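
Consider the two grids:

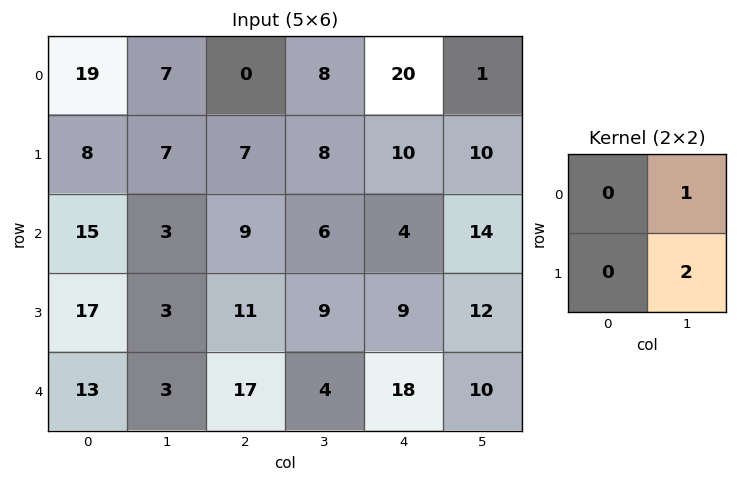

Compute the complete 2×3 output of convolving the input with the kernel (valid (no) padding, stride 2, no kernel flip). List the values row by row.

21 24 21
9 24 38

Output[0,0]: The receptive field on the input at this output position is [19 7 / 8 7]. Elementwise product with the kernel and sum: 7·1 + 7·2.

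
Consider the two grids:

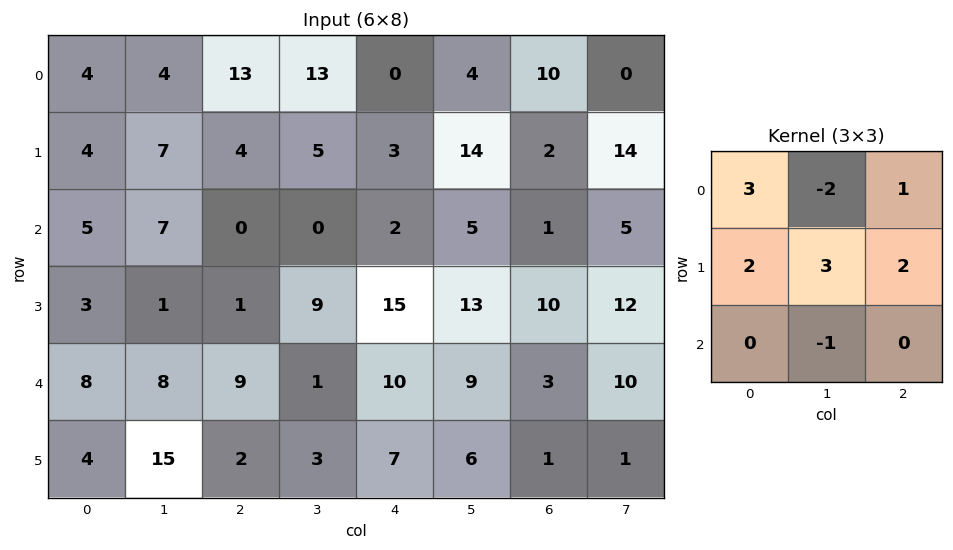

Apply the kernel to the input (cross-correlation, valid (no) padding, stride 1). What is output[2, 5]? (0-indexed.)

The receptive field on the input at this output position is [5 1 5 / 13 10 12 / 9 3 10]. Elementwise product with the kernel and sum: 5·3 + 1·-2 + 5·1 + 13·2 + 10·3 + 12·2 + 3·-1.

95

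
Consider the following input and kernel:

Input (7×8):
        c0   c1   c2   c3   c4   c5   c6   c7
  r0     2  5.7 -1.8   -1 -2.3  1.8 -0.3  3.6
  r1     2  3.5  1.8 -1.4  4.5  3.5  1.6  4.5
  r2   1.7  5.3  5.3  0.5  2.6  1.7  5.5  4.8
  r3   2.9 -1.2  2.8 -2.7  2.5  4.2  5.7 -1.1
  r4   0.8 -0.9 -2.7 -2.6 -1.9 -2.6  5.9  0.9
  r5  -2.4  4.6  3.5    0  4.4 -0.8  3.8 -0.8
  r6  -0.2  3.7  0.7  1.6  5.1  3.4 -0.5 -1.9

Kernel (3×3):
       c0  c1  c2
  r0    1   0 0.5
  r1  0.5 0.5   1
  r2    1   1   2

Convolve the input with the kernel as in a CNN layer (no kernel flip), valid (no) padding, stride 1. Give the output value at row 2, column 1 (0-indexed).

The receptive field on the input at this output position is [5.3 5.3 0.5 / -1.2 2.8 -2.7 / -0.9 -2.7 -2.6]. Elementwise product with the kernel and sum: 5.3·1 + 0.5·0.5 + -1.2·0.5 + 2.8·0.5 + -2.7·1 + -0.9·1 + -2.7·1 + -2.6·2.

-5.15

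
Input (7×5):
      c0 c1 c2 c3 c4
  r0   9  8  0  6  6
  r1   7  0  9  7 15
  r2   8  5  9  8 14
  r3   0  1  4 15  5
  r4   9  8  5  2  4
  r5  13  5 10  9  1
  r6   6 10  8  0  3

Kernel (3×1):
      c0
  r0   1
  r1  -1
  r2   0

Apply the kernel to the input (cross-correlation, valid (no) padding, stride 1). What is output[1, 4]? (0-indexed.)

The receptive field on the input at this output position is [15 / 14 / 5]. Elementwise product with the kernel and sum: 15·1 + 14·-1.

1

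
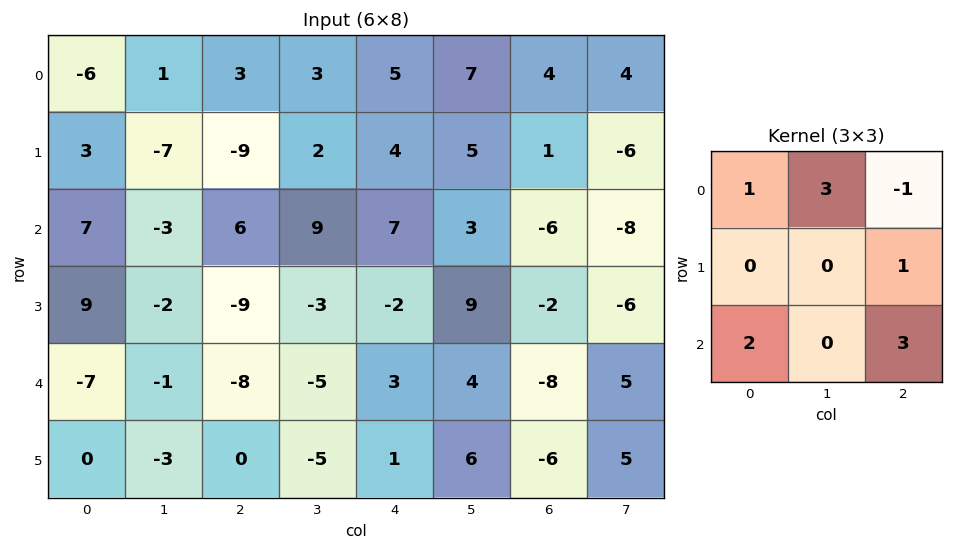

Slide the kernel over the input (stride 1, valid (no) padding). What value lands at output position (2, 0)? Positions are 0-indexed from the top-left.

-55

The receptive field on the input at this output position is [7 -3 6 / 9 -2 -9 / -7 -1 -8]. Elementwise product with the kernel and sum: 7·1 + -3·3 + 6·-1 + -9·1 + -7·2 + -8·3.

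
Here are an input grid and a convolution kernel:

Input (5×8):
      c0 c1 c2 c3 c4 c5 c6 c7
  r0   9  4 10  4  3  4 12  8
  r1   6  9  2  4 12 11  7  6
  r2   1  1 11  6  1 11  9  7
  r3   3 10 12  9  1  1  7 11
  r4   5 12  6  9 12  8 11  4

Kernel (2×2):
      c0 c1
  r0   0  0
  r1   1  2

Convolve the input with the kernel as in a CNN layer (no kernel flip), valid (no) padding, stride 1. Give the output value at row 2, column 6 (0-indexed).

29

The receptive field on the input at this output position is [9 7 / 7 11]. Elementwise product with the kernel and sum: 7·1 + 11·2.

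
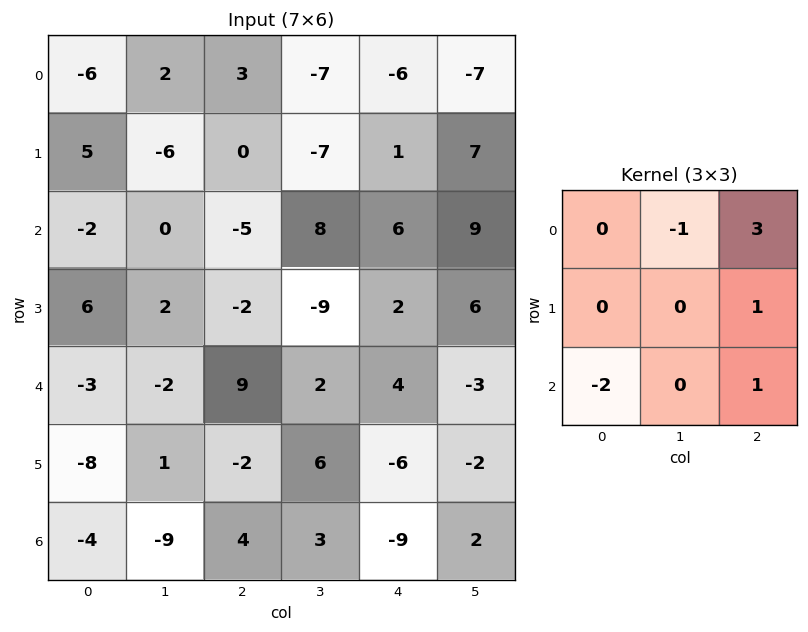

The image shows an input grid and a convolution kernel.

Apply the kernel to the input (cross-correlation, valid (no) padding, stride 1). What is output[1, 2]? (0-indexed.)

The receptive field on the input at this output position is [0 -7 1 / -5 8 6 / -2 -9 2]. Elementwise product with the kernel and sum: -7·-1 + 1·3 + 6·1 + -2·-2 + 2·1.

22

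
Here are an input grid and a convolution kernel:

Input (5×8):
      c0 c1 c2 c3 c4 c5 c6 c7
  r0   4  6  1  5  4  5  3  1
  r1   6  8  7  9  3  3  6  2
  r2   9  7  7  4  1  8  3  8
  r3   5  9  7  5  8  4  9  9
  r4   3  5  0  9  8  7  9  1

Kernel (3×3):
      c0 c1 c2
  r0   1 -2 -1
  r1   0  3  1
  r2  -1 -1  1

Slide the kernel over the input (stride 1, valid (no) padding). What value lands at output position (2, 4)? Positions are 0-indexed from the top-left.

The receptive field on the input at this output position is [1 8 3 / 8 4 9 / 8 7 9]. Elementwise product with the kernel and sum: 1·1 + 8·-2 + 3·-1 + 4·3 + 9·1 + 8·-1 + 7·-1 + 9·1.

-3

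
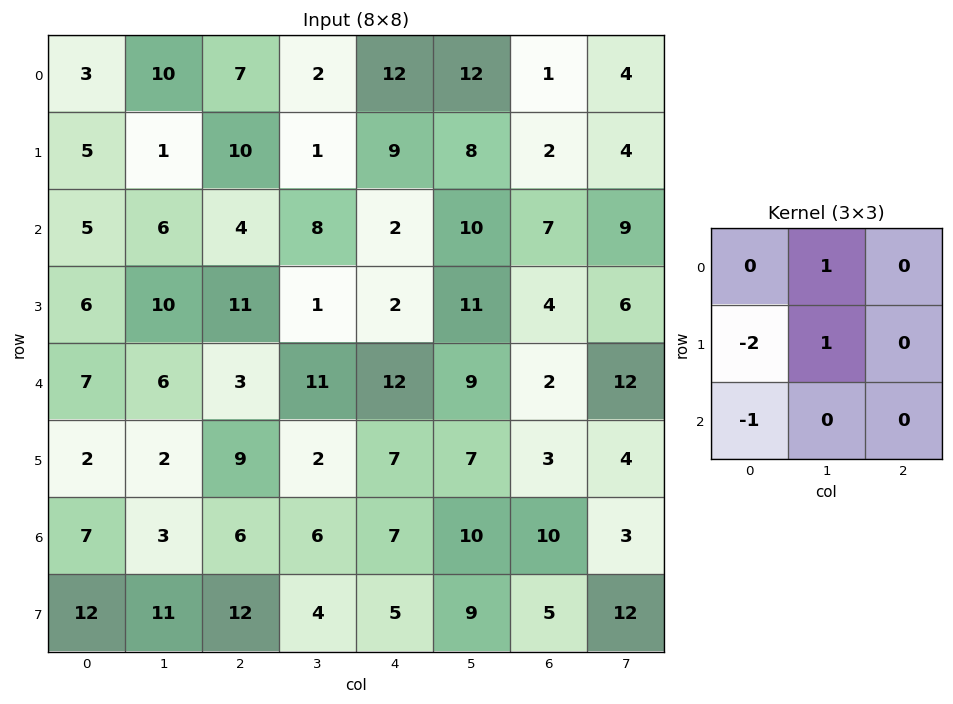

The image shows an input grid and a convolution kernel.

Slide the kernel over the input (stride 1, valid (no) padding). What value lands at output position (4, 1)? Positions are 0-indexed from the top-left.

The receptive field on the input at this output position is [6 3 11 / 2 9 2 / 3 6 6]. Elementwise product with the kernel and sum: 3·1 + 2·-2 + 9·1 + 3·-1.

5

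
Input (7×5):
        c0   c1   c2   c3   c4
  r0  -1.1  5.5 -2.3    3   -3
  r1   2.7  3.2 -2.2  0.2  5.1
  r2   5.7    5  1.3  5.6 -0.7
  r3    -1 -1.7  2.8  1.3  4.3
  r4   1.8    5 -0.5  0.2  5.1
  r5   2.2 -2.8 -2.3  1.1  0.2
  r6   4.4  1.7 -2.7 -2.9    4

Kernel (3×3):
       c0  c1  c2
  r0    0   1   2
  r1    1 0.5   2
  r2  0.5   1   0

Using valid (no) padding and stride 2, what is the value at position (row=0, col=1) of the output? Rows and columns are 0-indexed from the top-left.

11.35

The receptive field on the input at this output position is [-2.3 3 -3 / -2.2 0.2 5.1 / 1.3 5.6 -0.7]. Elementwise product with the kernel and sum: 3·1 + -3·2 + -2.2·1 + 0.2·0.5 + 5.1·2 + 1.3·0.5 + 5.6·1.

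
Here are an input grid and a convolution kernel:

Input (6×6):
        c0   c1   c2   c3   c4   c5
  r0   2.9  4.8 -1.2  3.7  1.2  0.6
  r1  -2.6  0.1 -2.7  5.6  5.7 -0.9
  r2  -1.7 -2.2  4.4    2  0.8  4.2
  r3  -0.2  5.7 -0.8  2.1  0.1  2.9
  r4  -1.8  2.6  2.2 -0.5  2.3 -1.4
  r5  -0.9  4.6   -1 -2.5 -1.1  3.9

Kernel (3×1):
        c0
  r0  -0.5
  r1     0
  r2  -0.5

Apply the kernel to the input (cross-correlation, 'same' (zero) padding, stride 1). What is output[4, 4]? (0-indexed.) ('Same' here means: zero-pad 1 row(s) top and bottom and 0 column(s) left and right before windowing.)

0.5

The receptive field on the zero-padded input at this output position is [0.1 / 2.3 / -1.1]. Elementwise product with the kernel and sum: 0.1·-0.5 + -1.1·-0.5.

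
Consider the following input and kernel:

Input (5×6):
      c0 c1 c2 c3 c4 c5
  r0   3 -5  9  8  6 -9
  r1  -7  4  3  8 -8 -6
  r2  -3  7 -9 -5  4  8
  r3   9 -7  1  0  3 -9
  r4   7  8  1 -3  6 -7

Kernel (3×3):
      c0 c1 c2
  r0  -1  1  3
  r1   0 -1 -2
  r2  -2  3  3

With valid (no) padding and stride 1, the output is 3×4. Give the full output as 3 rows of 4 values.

9 -37 40 37
-5 59 -15 -72
1 -54 17 51

Output[0,0]: The receptive field on the input at this output position is [3 -5 9 / -7 4 3 / -3 7 -9]. Elementwise product with the kernel and sum: 3·-1 + -5·1 + 9·3 + 4·-1 + 3·-2 + -3·-2 + 7·3 + -9·3.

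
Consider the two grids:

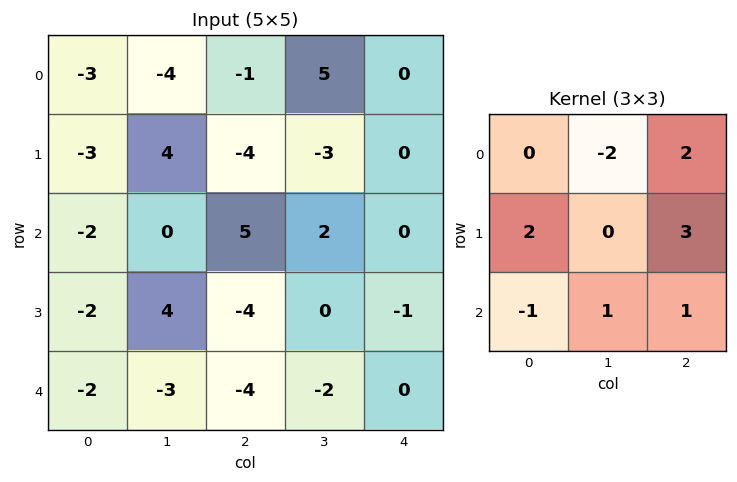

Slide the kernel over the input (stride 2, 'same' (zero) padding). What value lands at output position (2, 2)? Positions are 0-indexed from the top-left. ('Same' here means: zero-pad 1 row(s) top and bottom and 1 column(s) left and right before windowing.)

-2

The receptive field on the zero-padded input at this output position is [0 -1 0 / -2 0 0 / 0 0 0]. Elementwise product with the kernel and sum: -1·-2 + 0·2 + -2·2 + 0·3 + 0·-1 + 0·1 + 0·1.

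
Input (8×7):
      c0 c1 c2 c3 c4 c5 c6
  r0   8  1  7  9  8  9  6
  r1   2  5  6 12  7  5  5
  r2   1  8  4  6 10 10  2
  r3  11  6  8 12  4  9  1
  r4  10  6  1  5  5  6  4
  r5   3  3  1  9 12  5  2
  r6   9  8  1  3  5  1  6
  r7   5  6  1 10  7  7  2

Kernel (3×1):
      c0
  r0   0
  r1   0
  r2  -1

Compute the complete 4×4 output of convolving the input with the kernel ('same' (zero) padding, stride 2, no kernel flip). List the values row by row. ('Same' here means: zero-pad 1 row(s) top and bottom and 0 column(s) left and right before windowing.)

-2 -6 -7 -5
-11 -8 -4 -1
-3 -1 -12 -2
-5 -1 -7 -2

Output[0,0]: The receptive field on the zero-padded input at this output position is [0 / 8 / 2]. Elementwise product with the kernel and sum: 2·-1.
Output[0,1]: The receptive field on the zero-padded input at this output position is [0 / 7 / 6]. Elementwise product with the kernel and sum: 6·-1.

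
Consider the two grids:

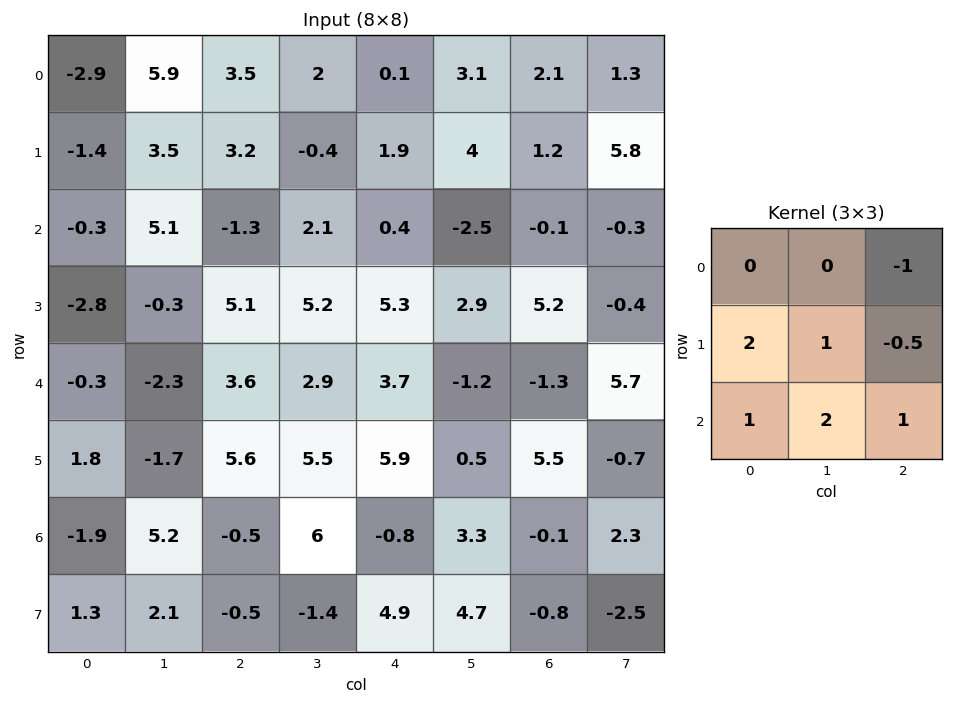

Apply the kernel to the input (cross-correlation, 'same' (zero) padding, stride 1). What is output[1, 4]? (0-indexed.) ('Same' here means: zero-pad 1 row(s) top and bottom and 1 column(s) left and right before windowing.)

-3.6

The receptive field on the zero-padded input at this output position is [2 0.1 3.1 / -0.4 1.9 4 / 2.1 0.4 -2.5]. Elementwise product with the kernel and sum: 3.1·-1 + -0.4·2 + 1.9·1 + 4·-0.5 + 2.1·1 + 0.4·2 + -2.5·1.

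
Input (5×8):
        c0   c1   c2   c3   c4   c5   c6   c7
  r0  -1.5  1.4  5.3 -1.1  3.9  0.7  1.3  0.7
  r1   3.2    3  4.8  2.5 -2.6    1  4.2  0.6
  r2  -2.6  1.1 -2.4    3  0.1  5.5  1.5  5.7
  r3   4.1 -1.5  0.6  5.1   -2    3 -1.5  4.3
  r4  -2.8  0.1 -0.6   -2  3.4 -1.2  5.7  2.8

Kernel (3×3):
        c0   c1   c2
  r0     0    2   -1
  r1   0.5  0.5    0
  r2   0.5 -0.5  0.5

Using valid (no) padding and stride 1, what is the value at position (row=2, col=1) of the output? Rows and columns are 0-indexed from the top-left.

-8.9

The receptive field on the input at this output position is [1.1 -2.4 3 / -1.5 0.6 5.1 / 0.1 -0.6 -2]. Elementwise product with the kernel and sum: -2.4·2 + 3·-1 + -1.5·0.5 + 0.6·0.5 + 0.1·0.5 + -0.6·-0.5 + -2·0.5.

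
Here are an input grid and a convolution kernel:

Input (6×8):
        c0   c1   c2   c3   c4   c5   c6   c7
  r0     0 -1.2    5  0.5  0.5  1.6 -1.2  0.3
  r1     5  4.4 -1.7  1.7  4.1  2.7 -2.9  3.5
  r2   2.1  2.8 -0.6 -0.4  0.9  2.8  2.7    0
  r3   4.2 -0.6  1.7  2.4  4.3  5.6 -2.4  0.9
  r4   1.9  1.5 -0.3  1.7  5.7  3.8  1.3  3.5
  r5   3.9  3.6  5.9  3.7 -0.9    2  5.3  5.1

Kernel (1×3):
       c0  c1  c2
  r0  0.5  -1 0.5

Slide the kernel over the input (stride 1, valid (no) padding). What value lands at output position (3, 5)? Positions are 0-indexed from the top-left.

The receptive field on the input at this output position is [5.6 -2.4 0.9]. Elementwise product with the kernel and sum: 5.6·0.5 + -2.4·-1 + 0.9·0.5.

5.65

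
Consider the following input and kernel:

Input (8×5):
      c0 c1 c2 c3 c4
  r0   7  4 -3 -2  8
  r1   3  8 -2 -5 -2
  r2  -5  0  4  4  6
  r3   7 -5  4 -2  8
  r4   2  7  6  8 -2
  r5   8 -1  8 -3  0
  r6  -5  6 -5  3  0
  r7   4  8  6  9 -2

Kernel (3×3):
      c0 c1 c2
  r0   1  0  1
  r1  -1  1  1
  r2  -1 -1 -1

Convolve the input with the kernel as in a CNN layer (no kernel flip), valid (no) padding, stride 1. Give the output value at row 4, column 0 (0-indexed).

11

The receptive field on the input at this output position is [2 7 6 / 8 -1 8 / -5 6 -5]. Elementwise product with the kernel and sum: 2·1 + 6·1 + 8·-1 + -1·1 + 8·1 + -5·-1 + 6·-1 + -5·-1.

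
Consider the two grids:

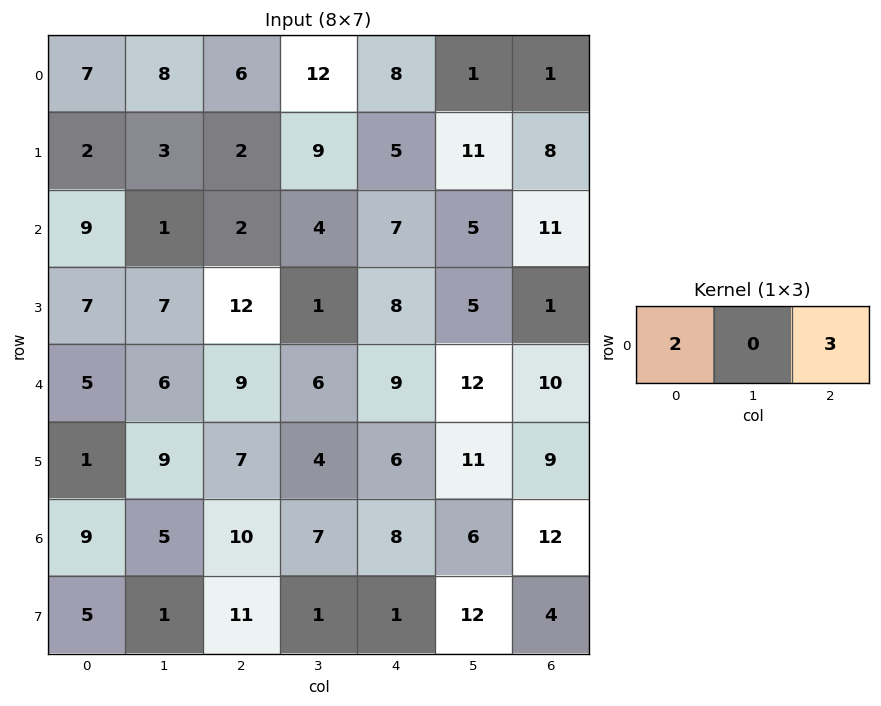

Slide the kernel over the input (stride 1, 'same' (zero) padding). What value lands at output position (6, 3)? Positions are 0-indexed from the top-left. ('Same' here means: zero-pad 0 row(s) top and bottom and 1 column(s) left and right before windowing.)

44

The receptive field on the zero-padded input at this output position is [10 7 8]. Elementwise product with the kernel and sum: 10·2 + 8·3.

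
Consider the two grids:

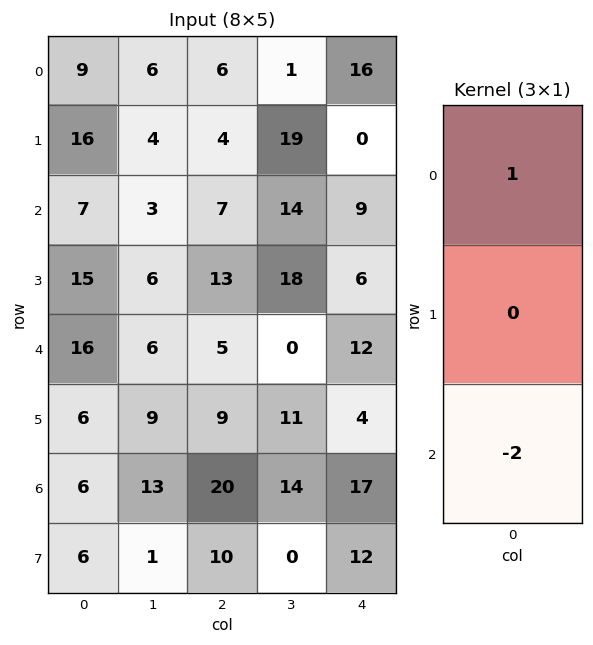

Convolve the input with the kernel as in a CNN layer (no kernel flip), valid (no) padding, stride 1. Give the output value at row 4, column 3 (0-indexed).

The receptive field on the input at this output position is [0 / 11 / 14]. Elementwise product with the kernel and sum: 0·1 + 14·-2.

-28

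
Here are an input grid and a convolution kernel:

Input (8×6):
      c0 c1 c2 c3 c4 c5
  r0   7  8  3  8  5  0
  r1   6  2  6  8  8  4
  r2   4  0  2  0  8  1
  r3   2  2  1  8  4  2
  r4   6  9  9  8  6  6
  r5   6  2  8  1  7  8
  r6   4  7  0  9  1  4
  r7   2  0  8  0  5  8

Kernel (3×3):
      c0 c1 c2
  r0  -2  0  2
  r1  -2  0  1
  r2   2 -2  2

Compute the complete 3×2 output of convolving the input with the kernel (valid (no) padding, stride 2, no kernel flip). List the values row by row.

Output[0,0]: The receptive field on the input at this output position is [7 8 3 / 6 2 6 / 4 0 2]. Elementwise product with the kernel and sum: 7·-2 + 3·2 + 6·-2 + 6·1 + 4·2 + 0·-2 + 2·2.
Output[0,1]: The receptive field on the input at this output position is [3 8 5 / 6 8 8 / 2 0 8]. Elementwise product with the kernel and sum: 3·-2 + 5·2 + 6·-2 + 8·1 + 2·2 + 0·-2 + 8·2.

-2 20
5 28
-4 -31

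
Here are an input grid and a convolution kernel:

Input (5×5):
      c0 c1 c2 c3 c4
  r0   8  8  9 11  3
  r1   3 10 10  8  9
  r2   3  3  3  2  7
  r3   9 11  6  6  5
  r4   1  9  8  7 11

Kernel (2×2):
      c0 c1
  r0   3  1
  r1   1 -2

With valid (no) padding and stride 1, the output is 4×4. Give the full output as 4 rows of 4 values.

Output[0,0]: The receptive field on the input at this output position is [8 8 / 3 10]. Elementwise product with the kernel and sum: 8·3 + 8·1 + 3·1 + 10·-2.
Output[0,1]: The receptive field on the input at this output position is [8 9 / 10 10]. Elementwise product with the kernel and sum: 8·3 + 9·1 + 10·1 + 10·-2.

15 23 32 26
16 37 37 21
-1 11 5 9
21 32 18 8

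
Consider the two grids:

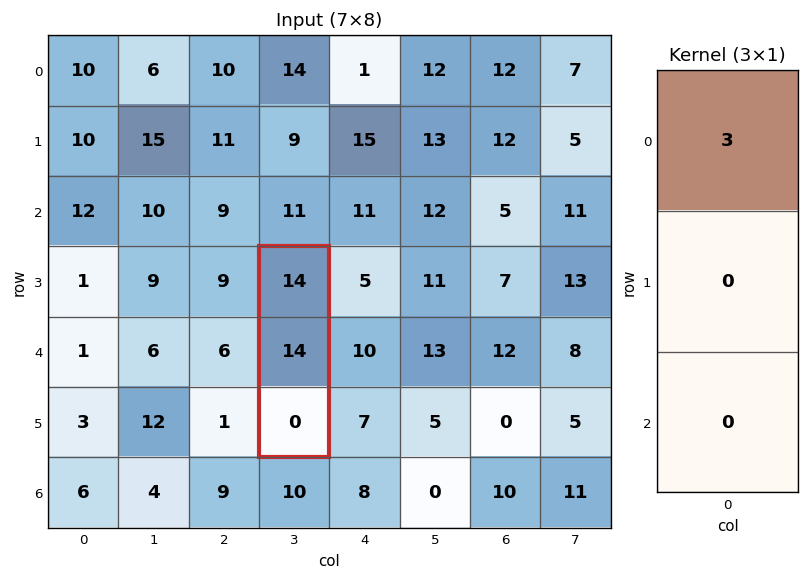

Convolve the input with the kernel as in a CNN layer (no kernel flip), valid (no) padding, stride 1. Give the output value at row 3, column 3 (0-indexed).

The receptive field on the input at this output position is [14 / 14 / 0]. Elementwise product with the kernel and sum: 14·3.

42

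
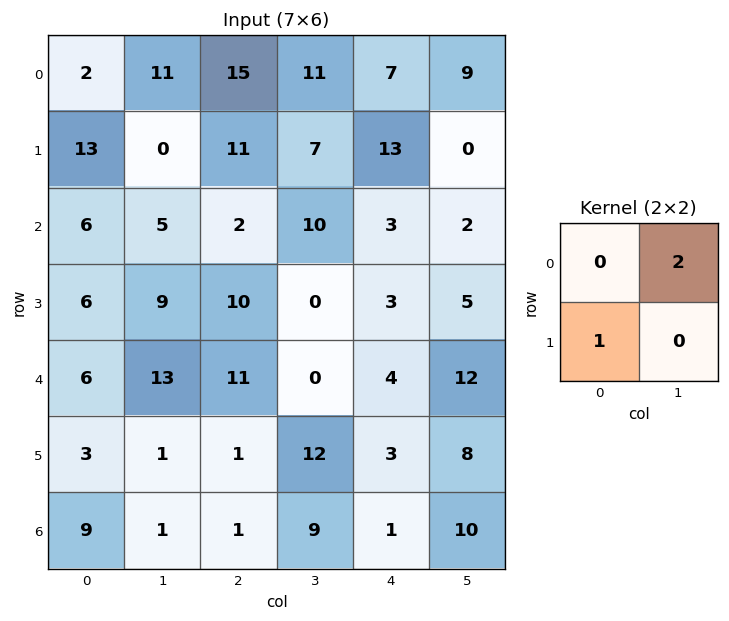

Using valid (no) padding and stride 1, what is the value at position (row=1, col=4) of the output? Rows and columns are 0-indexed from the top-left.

The receptive field on the input at this output position is [13 0 / 3 2]. Elementwise product with the kernel and sum: 0·2 + 3·1.

3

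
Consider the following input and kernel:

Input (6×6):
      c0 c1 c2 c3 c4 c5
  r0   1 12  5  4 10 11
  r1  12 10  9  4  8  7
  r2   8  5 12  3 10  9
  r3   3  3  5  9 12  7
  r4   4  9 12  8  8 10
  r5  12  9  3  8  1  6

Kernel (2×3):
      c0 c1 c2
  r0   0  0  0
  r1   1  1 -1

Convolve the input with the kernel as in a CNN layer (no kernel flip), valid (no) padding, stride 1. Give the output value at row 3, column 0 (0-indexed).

The receptive field on the input at this output position is [3 3 5 / 4 9 12]. Elementwise product with the kernel and sum: 4·1 + 9·1 + 12·-1.

1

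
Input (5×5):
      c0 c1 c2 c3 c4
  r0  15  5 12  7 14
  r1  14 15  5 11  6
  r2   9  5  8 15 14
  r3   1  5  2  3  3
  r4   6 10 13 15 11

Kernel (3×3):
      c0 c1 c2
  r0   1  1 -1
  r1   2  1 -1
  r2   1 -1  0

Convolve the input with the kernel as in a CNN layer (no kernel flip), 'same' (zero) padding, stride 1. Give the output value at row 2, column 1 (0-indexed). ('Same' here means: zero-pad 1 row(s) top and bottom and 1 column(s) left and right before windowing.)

The receptive field on the zero-padded input at this output position is [14 15 5 / 9 5 8 / 1 5 2]. Elementwise product with the kernel and sum: 14·1 + 15·1 + 5·-1 + 9·2 + 5·1 + 8·-1 + 1·1 + 5·-1.

35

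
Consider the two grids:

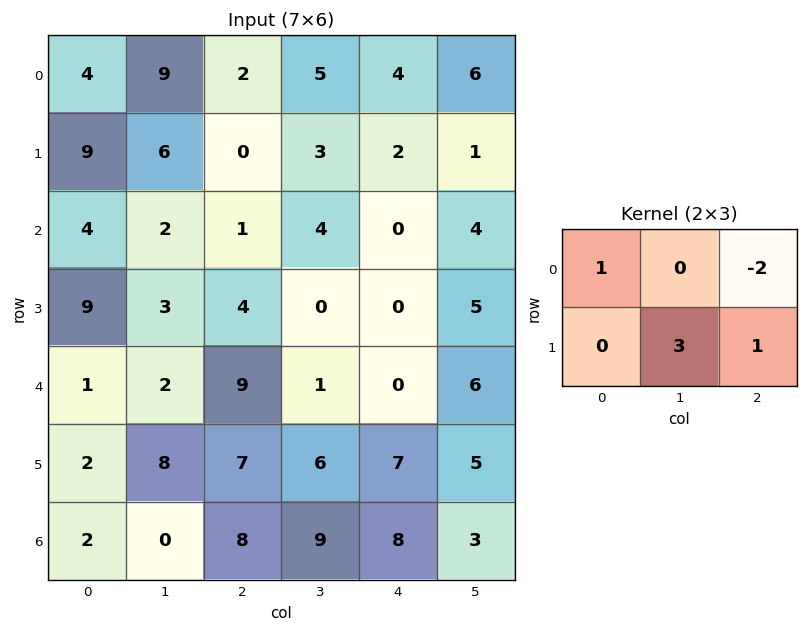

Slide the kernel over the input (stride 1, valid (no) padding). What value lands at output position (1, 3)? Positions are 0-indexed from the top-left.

The receptive field on the input at this output position is [3 2 1 / 4 0 4]. Elementwise product with the kernel and sum: 3·1 + 1·-2 + 0·3 + 4·1.

5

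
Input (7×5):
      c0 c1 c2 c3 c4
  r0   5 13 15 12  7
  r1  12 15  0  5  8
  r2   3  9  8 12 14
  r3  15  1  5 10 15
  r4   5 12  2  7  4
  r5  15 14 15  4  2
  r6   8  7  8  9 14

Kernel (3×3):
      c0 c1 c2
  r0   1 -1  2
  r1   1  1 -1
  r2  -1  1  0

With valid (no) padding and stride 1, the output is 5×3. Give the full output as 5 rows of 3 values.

Output[0,0]: The receptive field on the input at this output position is [5 13 15 / 12 15 0 / 3 9 8]. Elementwise product with the kernel and sum: 5·1 + 13·-1 + 15·2 + 12·1 + 15·1 + 0·-1 + 3·-1 + 9·1.

55 31 18
-13 34 22
28 11 29
38 24 19
10 50 21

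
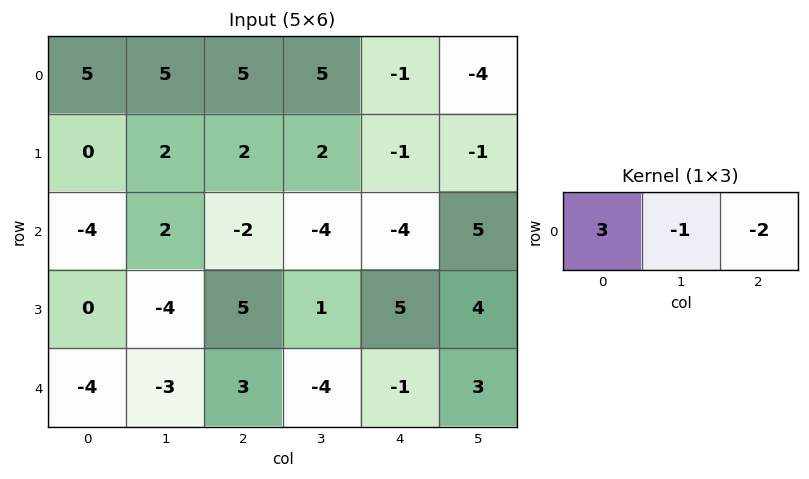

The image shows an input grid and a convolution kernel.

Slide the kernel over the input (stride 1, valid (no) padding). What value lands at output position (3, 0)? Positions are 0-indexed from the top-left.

-6

The receptive field on the input at this output position is [0 -4 5]. Elementwise product with the kernel and sum: 0·3 + -4·-1 + 5·-2.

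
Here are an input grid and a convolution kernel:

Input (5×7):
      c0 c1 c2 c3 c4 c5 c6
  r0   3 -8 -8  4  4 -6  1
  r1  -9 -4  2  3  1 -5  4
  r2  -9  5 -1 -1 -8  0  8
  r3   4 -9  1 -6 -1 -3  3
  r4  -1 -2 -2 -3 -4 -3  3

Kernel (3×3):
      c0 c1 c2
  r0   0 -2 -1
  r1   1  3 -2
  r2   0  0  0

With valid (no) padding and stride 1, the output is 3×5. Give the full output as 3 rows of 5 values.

Output[0,0]: The receptive field on the input at this output position is [3 -8 -8 / -9 -4 2 / -9 5 -1]. Elementwise product with the kernel and sum: -8·-2 + -8·-1 + -9·1 + -4·3 + 2·-2.
Output[0,1]: The receptive field on the input at this output position is [-8 -8 4 / -4 2 3 / 5 -1 -1]. Elementwise product with the kernel and sum: -8·-2 + 4·-1 + -4·1 + 2·3 + 3·-2.

-1 8 -3 14 -11
14 -3 5 -22 -18
-34 9 -5 13 -24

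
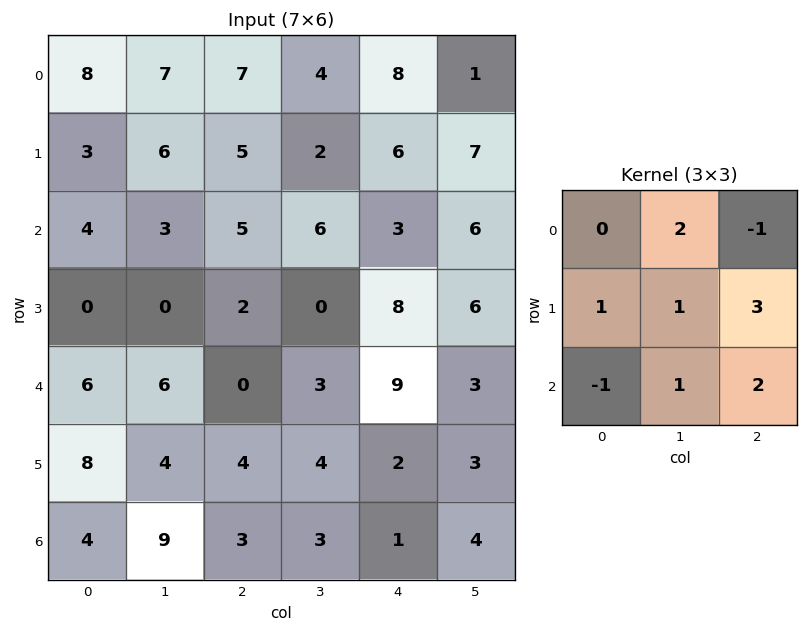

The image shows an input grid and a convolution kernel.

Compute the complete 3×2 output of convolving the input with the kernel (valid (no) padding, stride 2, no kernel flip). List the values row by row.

40 32
7 56
47 13

Output[0,0]: The receptive field on the input at this output position is [8 7 7 / 3 6 5 / 4 3 5]. Elementwise product with the kernel and sum: 7·2 + 7·-1 + 3·1 + 6·1 + 5·3 + 4·-1 + 3·1 + 5·2.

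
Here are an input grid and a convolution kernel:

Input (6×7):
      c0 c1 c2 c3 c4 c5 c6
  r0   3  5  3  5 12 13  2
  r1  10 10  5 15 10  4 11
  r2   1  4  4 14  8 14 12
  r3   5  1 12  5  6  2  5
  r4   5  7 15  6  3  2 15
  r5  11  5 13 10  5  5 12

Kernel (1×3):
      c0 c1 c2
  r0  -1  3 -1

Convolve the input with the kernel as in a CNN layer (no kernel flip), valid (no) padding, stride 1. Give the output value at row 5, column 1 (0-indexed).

24

The receptive field on the input at this output position is [5 13 10]. Elementwise product with the kernel and sum: 5·-1 + 13·3 + 10·-1.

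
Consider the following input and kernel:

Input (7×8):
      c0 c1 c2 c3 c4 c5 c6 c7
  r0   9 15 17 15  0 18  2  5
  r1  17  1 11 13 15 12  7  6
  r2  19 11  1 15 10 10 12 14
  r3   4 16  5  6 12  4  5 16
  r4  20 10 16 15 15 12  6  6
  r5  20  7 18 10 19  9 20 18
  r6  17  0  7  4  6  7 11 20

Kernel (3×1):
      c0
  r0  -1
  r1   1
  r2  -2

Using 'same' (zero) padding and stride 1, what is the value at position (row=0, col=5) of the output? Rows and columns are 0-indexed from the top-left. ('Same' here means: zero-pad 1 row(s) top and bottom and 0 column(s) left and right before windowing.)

The receptive field on the zero-padded input at this output position is [0 / 18 / 12]. Elementwise product with the kernel and sum: 0·-1 + 18·1 + 12·-2.

-6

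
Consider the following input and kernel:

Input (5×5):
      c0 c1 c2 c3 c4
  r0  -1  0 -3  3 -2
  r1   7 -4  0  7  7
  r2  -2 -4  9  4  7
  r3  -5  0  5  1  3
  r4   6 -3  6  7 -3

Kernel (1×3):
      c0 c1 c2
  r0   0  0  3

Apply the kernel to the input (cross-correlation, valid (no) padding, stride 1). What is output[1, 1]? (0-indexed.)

21

The receptive field on the input at this output position is [-4 0 7]. Elementwise product with the kernel and sum: 7·3.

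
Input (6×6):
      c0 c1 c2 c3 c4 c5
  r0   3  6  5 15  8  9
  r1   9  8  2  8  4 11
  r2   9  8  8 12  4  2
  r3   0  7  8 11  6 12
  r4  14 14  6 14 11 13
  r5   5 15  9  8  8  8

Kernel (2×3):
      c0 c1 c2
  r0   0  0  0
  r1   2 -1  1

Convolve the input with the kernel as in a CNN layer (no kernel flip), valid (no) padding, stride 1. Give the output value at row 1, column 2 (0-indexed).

8

The receptive field on the input at this output position is [2 8 4 / 8 12 4]. Elementwise product with the kernel and sum: 8·2 + 12·-1 + 4·1.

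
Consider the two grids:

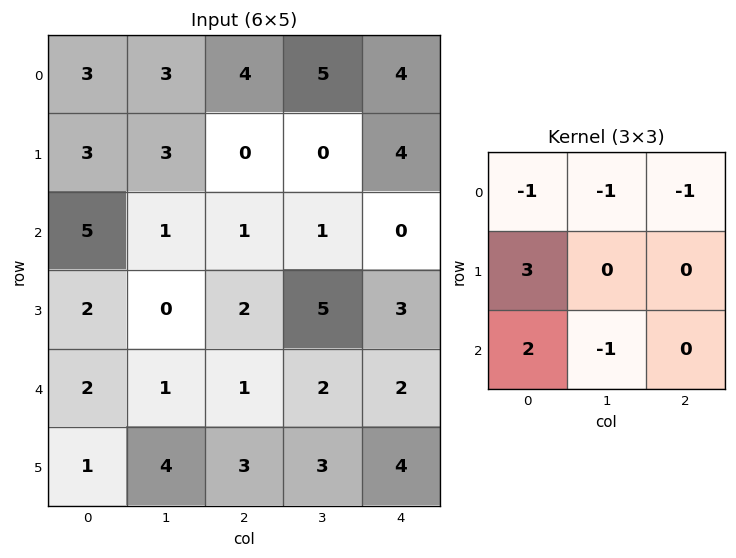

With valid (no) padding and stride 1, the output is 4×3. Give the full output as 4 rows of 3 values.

Output[0,0]: The receptive field on the input at this output position is [3 3 4 / 3 3 0 / 5 1 1]. Elementwise product with the kernel and sum: 3·-1 + 3·-1 + 4·-1 + 3·3 + 5·2 + 1·-1.

8 -2 -12
13 -2 -2
2 -2 4
0 1 -4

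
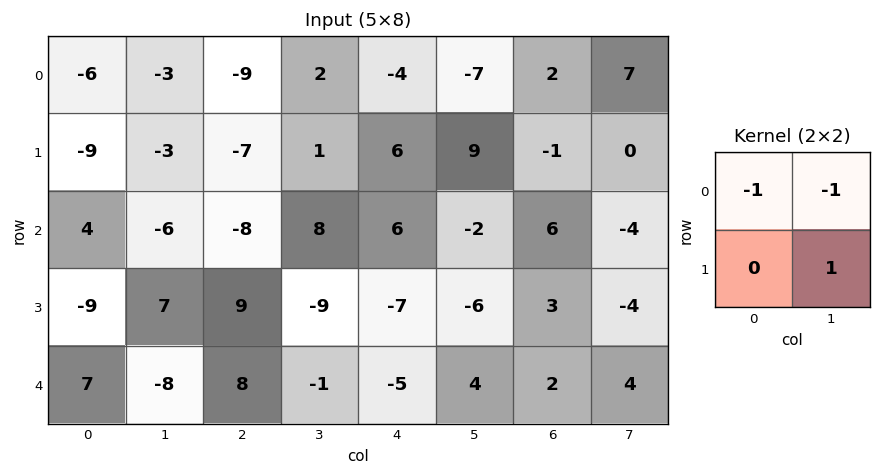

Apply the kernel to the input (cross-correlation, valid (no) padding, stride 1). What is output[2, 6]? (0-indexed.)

The receptive field on the input at this output position is [6 -4 / 3 -4]. Elementwise product with the kernel and sum: 6·-1 + -4·-1 + -4·1.

-6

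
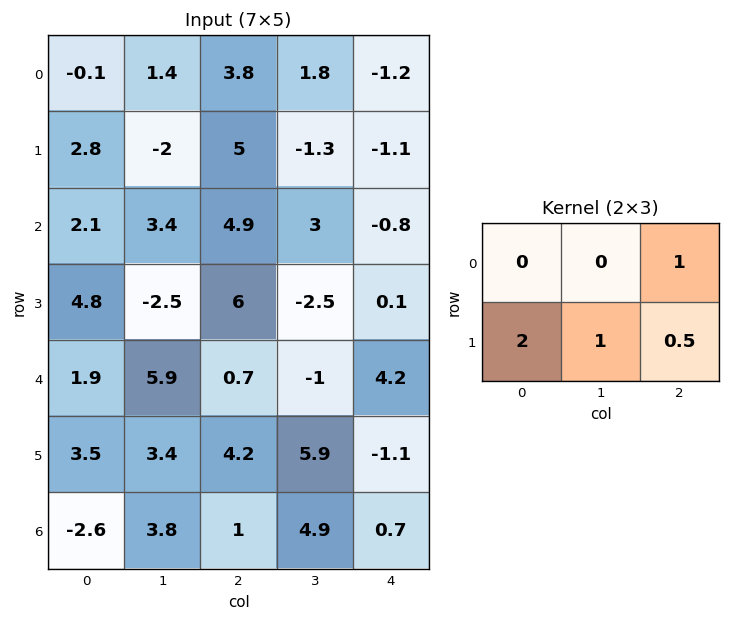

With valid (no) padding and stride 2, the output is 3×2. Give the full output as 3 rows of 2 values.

Output[0,0]: The receptive field on the input at this output position is [-0.1 1.4 3.8 / 2.8 -2 5]. Elementwise product with the kernel and sum: 3.8·1 + 2.8·2 + -2·1 + 5·0.5.
Output[0,1]: The receptive field on the input at this output position is [3.8 1.8 -1.2 / 5 -1.3 -1.1]. Elementwise product with the kernel and sum: -1.2·1 + 5·2 + -1.3·1 + -1.1·0.5.

9.9 6.95
15 8.75
13.2 17.95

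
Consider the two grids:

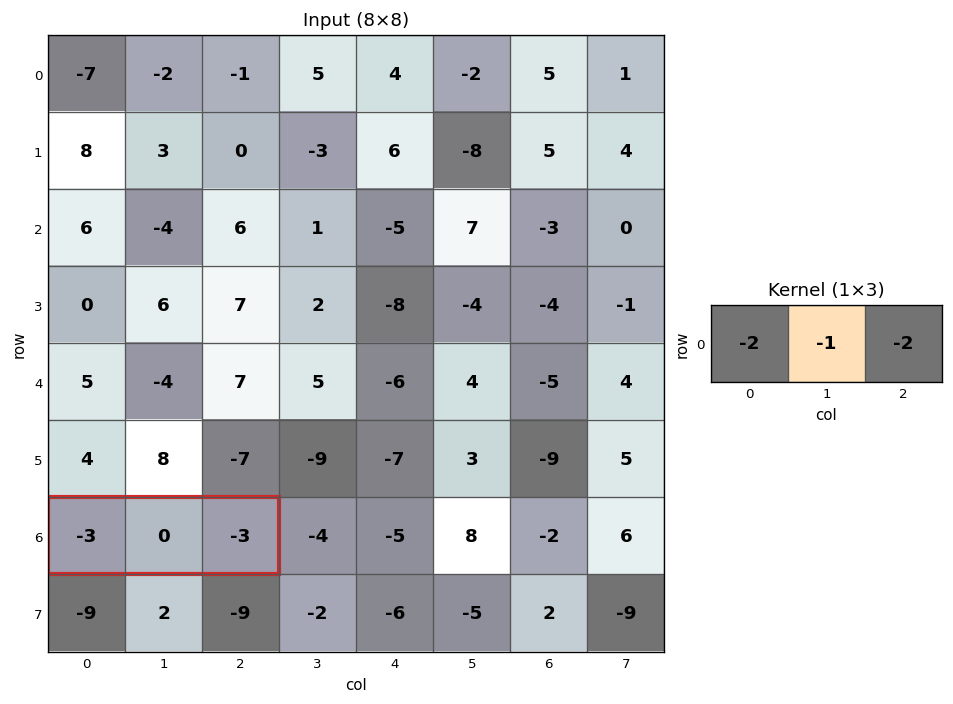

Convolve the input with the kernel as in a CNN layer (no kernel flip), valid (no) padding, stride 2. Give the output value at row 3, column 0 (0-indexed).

12

The receptive field on the input at this output position is [-3 0 -3]. Elementwise product with the kernel and sum: -3·-2 + 0·-1 + -3·-2.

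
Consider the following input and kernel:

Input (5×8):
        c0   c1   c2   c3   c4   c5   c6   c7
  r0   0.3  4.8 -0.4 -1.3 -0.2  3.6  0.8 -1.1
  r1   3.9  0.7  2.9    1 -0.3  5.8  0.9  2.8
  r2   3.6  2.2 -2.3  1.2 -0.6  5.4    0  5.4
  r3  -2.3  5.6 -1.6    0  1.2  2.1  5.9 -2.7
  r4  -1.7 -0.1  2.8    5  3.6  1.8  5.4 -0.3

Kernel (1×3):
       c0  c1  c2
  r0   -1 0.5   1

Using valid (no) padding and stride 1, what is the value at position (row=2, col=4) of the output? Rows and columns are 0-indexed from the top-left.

3.3

The receptive field on the input at this output position is [-0.6 5.4 0]. Elementwise product with the kernel and sum: -0.6·-1 + 5.4·0.5 + 0·1.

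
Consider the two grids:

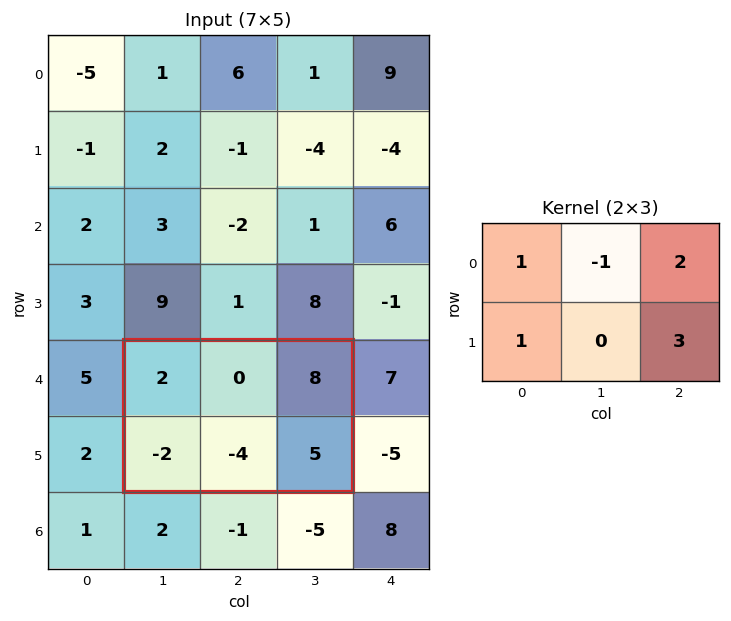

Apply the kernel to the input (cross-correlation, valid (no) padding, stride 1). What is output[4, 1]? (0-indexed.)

31

The receptive field on the input at this output position is [2 0 8 / -2 -4 5]. Elementwise product with the kernel and sum: 2·1 + 0·-1 + 8·2 + -2·1 + 5·3.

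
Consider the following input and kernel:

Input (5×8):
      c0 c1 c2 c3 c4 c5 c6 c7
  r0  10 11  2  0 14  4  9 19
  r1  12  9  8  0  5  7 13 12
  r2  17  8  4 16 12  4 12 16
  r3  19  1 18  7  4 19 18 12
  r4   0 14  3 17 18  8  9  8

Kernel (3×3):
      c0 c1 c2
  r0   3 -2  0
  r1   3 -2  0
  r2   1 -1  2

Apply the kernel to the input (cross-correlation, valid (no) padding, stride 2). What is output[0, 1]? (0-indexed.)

The receptive field on the input at this output position is [2 0 14 / 8 0 5 / 4 16 12]. Elementwise product with the kernel and sum: 2·3 + 0·-2 + 8·3 + 0·-2 + 4·1 + 16·-1 + 12·2.

42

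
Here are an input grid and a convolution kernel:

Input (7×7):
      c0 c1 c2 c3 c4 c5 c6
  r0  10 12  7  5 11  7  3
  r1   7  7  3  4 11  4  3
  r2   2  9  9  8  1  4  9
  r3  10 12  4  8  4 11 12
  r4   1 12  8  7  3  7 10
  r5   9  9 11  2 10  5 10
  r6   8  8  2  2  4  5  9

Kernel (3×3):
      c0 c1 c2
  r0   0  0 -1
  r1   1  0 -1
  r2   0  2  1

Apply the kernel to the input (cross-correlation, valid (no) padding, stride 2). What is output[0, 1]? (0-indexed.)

-2

The receptive field on the input at this output position is [7 5 11 / 3 4 11 / 9 8 1]. Elementwise product with the kernel and sum: 11·-1 + 3·1 + 11·-1 + 8·2 + 1·1.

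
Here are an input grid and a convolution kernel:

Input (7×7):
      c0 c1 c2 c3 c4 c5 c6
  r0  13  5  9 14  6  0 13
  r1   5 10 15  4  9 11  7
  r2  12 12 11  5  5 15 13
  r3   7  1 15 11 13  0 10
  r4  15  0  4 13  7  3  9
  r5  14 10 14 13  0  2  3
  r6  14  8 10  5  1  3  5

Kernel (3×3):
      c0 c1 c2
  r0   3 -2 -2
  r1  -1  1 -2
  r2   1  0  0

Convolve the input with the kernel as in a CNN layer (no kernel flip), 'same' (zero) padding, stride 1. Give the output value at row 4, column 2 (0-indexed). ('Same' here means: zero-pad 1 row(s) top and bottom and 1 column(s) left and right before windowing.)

The receptive field on the zero-padded input at this output position is [1 15 11 / 0 4 13 / 10 14 13]. Elementwise product with the kernel and sum: 1·3 + 15·-2 + 11·-2 + 0·-1 + 4·1 + 13·-2 + 10·1.

-61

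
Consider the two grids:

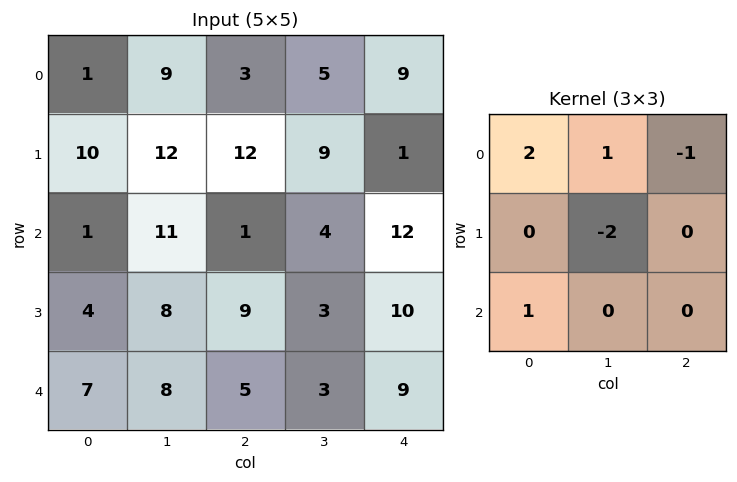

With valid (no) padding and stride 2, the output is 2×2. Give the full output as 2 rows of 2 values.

Output[0,0]: The receptive field on the input at this output position is [1 9 3 / 10 12 12 / 1 11 1]. Elementwise product with the kernel and sum: 1·2 + 9·1 + 3·-1 + 12·-2 + 1·1.
Output[0,1]: The receptive field on the input at this output position is [3 5 9 / 12 9 1 / 1 4 12]. Elementwise product with the kernel and sum: 3·2 + 5·1 + 9·-1 + 9·-2 + 1·1.

-15 -15
3 -7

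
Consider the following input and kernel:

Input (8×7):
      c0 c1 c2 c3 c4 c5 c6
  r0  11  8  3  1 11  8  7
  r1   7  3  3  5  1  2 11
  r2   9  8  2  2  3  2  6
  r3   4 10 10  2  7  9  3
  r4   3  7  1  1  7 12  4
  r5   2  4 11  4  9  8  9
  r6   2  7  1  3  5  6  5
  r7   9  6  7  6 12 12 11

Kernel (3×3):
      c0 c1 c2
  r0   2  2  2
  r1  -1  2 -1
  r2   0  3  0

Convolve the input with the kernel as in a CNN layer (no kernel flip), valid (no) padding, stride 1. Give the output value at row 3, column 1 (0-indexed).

The receptive field on the input at this output position is [10 10 2 / 7 1 1 / 4 11 4]. Elementwise product with the kernel and sum: 10·2 + 10·2 + 2·2 + 7·-1 + 1·2 + 1·-1 + 11·3.

71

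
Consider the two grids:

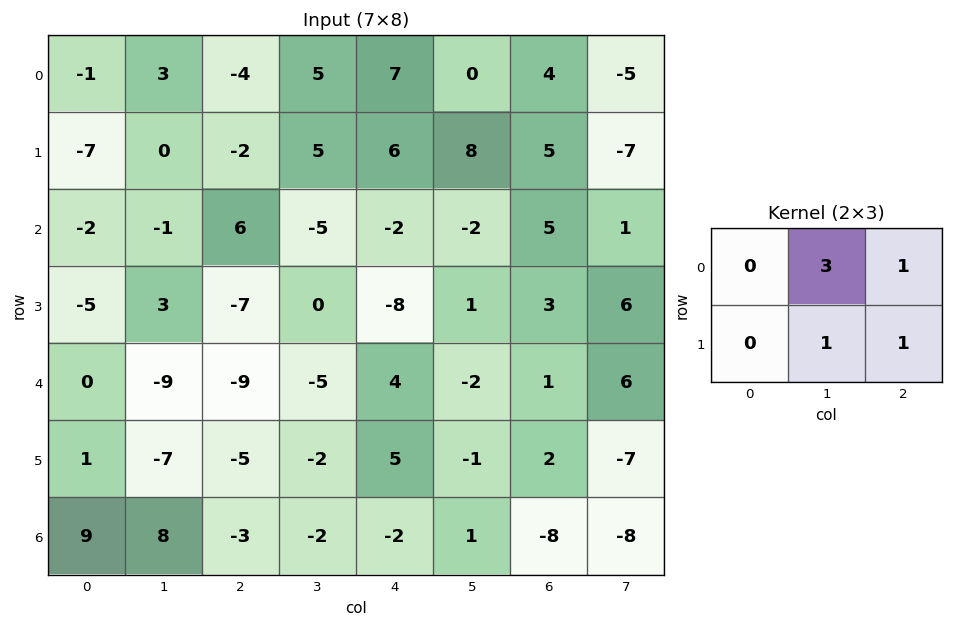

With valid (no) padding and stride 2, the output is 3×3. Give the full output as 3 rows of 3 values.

Output[0,0]: The receptive field on the input at this output position is [-1 3 -4 / -7 0 -2]. Elementwise product with the kernel and sum: 3·3 + -4·1 + 0·1 + -2·1.
Output[0,1]: The receptive field on the input at this output position is [-4 5 7 / -2 5 6]. Elementwise product with the kernel and sum: 5·3 + 7·1 + 5·1 + 6·1.

3 33 17
-1 -25 3
-48 -8 -4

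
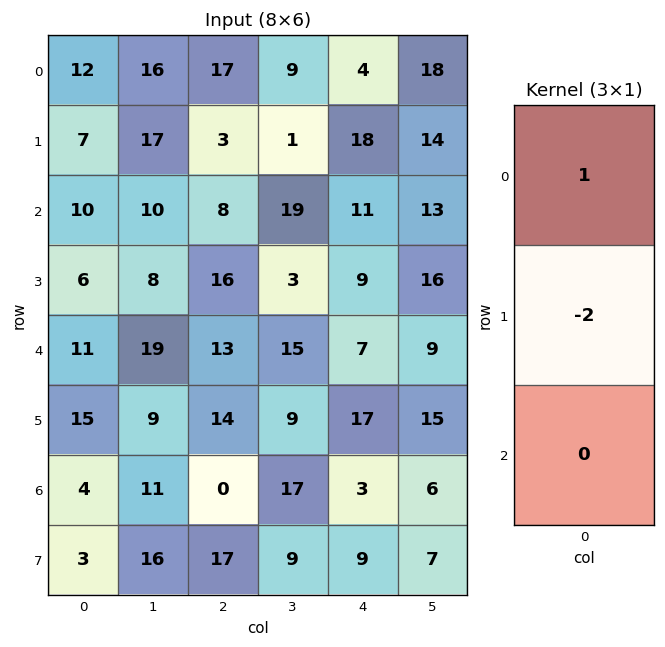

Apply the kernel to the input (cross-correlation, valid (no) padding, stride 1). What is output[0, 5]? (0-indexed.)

The receptive field on the input at this output position is [18 / 14 / 13]. Elementwise product with the kernel and sum: 18·1 + 14·-2.

-10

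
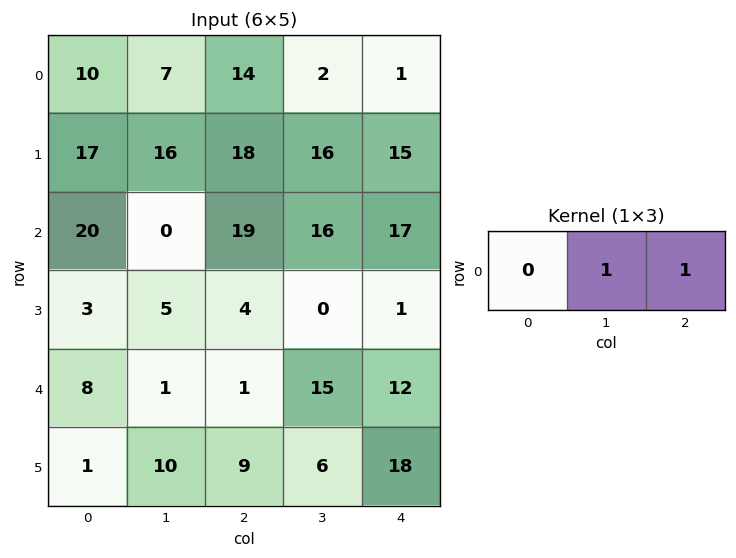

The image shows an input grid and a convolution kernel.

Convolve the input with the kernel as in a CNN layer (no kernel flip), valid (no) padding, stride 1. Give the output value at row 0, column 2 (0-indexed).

The receptive field on the input at this output position is [14 2 1]. Elementwise product with the kernel and sum: 2·1 + 1·1.

3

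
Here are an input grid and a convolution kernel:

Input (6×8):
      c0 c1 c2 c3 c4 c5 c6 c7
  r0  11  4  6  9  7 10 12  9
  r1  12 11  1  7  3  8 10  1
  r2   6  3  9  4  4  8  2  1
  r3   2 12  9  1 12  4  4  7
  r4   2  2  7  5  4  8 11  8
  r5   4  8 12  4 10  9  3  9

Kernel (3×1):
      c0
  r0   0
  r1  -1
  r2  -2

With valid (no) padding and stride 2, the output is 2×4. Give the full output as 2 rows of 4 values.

Output[0,0]: The receptive field on the input at this output position is [11 / 12 / 6]. Elementwise product with the kernel and sum: 12·-1 + 6·-2.
Output[0,1]: The receptive field on the input at this output position is [6 / 1 / 9]. Elementwise product with the kernel and sum: 1·-1 + 9·-2.

-24 -19 -11 -14
-6 -23 -20 -26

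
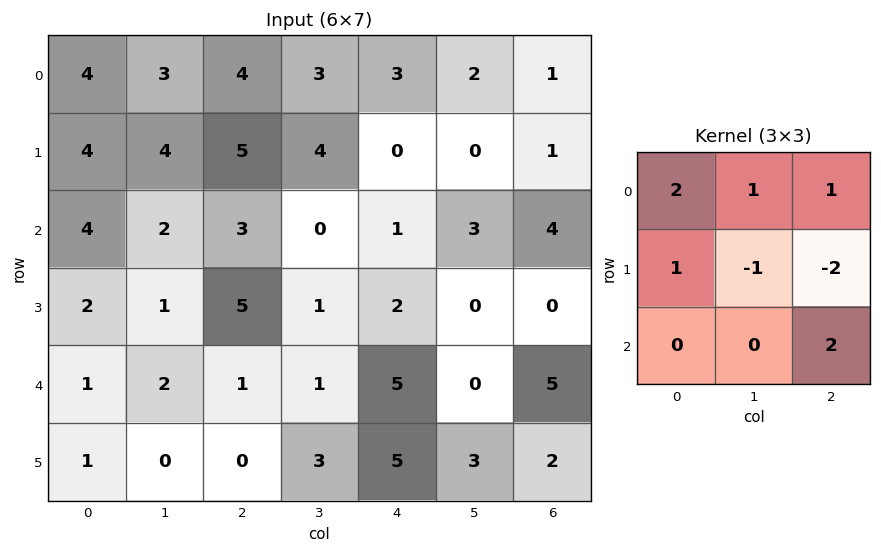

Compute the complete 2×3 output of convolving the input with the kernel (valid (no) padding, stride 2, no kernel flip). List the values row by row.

Output[0,0]: The receptive field on the input at this output position is [4 3 4 / 4 4 5 / 4 2 3]. Elementwise product with the kernel and sum: 4·2 + 3·1 + 4·1 + 4·1 + 4·-1 + 5·-2 + 3·2.

11 17 15
6 17 21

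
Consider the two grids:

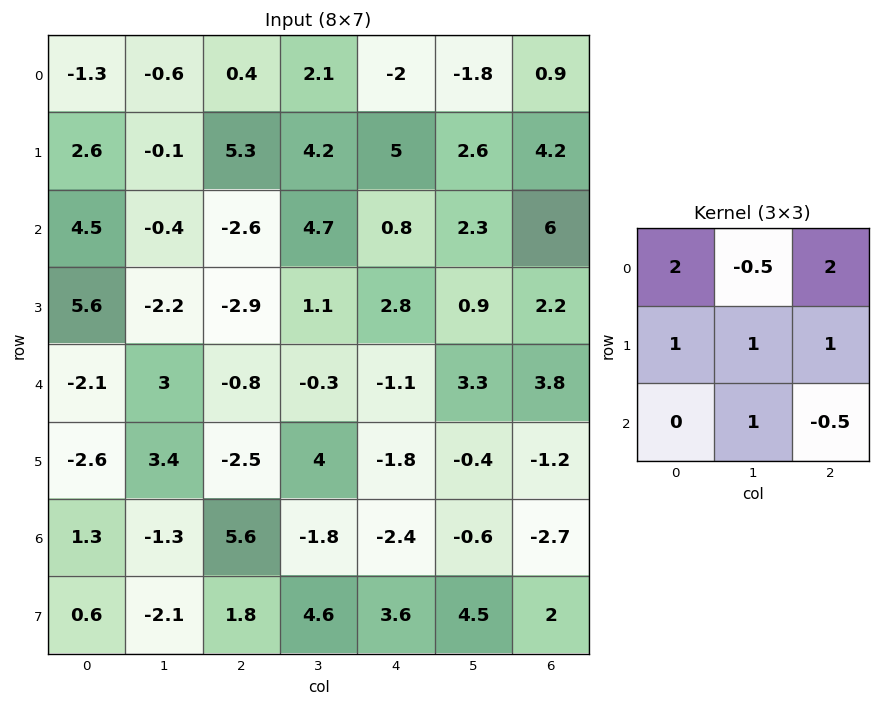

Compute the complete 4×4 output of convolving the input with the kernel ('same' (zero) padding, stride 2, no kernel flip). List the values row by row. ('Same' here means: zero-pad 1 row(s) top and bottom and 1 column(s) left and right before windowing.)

0.75 5.1 2 3.3
9.3 3.8 21.25 13.6
-10.6 -3.35 2.9 6.6
9.75 18.05 4.65 -1.5

Output[0,0]: The receptive field on the zero-padded input at this output position is [0 0 0 / 0 -1.3 -0.6 / 0 2.6 -0.1]. Elementwise product with the kernel and sum: 0·2 + 0·-0.5 + 0·2 + 0·1 + -1.3·1 + -0.6·1 + 2.6·1 + -0.1·-0.5.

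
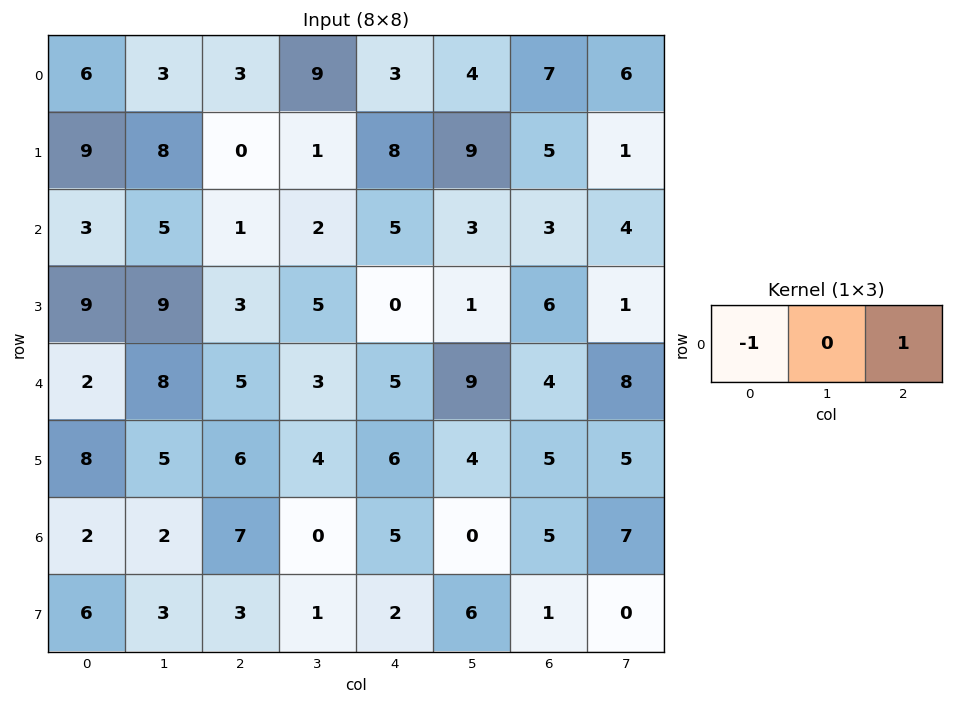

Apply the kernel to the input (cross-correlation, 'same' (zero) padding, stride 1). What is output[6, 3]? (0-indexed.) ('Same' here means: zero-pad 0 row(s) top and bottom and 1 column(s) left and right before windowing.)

-2

The receptive field on the zero-padded input at this output position is [7 0 5]. Elementwise product with the kernel and sum: 7·-1 + 5·1.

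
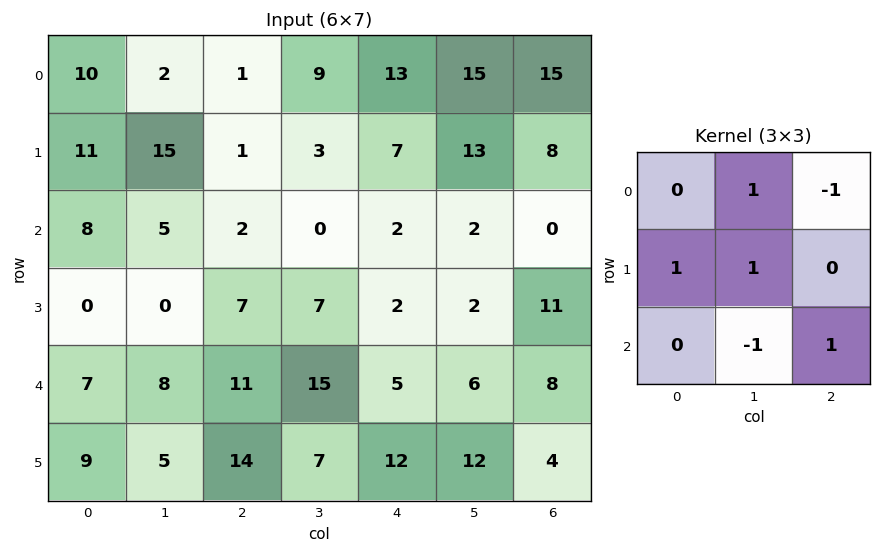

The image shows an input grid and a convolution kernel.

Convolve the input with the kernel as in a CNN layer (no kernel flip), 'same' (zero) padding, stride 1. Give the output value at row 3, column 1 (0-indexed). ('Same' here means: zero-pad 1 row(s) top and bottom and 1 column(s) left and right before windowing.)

6

The receptive field on the zero-padded input at this output position is [8 5 2 / 0 0 7 / 7 8 11]. Elementwise product with the kernel and sum: 5·1 + 2·-1 + 0·1 + 0·1 + 8·-1 + 11·1.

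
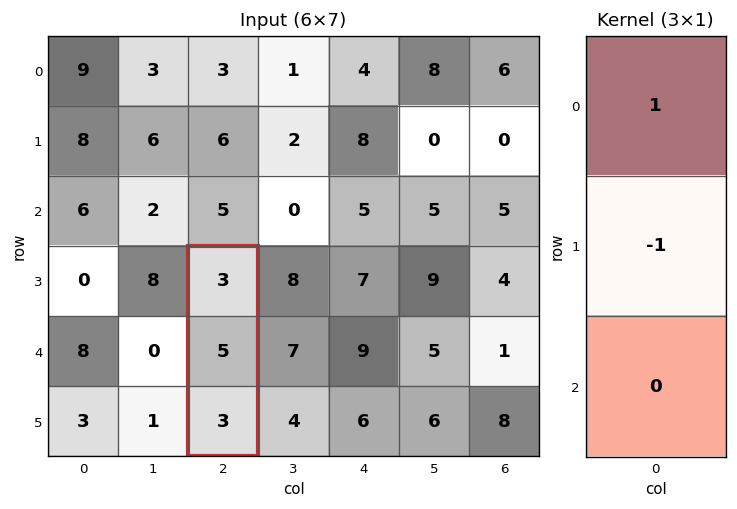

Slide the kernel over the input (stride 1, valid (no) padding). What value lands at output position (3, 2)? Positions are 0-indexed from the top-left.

-2

The receptive field on the input at this output position is [3 / 5 / 3]. Elementwise product with the kernel and sum: 3·1 + 5·-1.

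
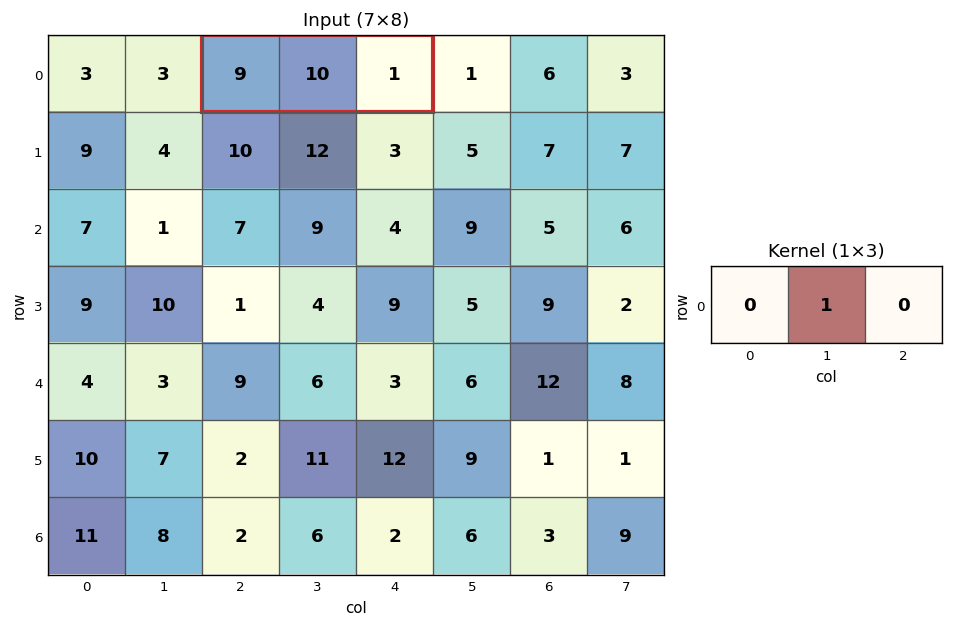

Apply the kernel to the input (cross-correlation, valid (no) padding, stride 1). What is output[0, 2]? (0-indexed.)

10

The receptive field on the input at this output position is [9 10 1]. Elementwise product with the kernel and sum: 10·1.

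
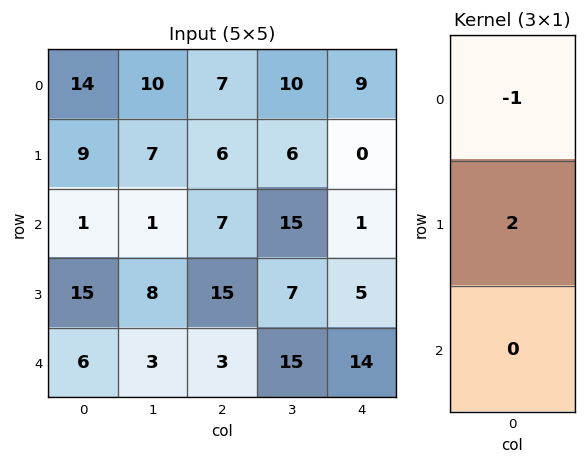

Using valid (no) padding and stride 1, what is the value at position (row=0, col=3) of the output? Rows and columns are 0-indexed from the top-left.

2

The receptive field on the input at this output position is [10 / 6 / 15]. Elementwise product with the kernel and sum: 10·-1 + 6·2.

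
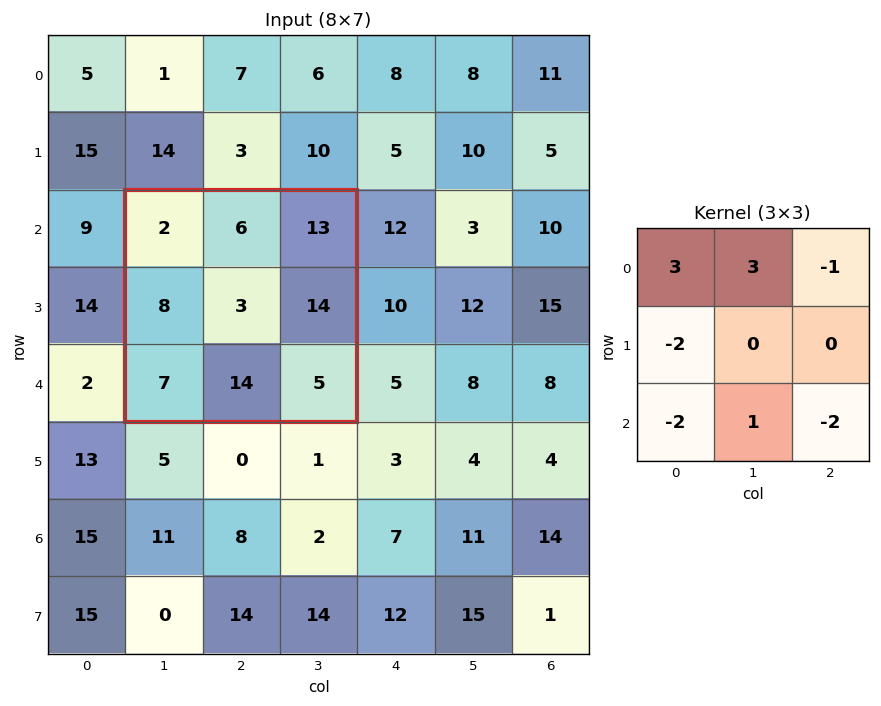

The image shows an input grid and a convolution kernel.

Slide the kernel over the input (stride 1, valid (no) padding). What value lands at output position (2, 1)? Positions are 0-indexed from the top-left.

The receptive field on the input at this output position is [2 6 13 / 8 3 14 / 7 14 5]. Elementwise product with the kernel and sum: 2·3 + 6·3 + 13·-1 + 8·-2 + 7·-2 + 14·1 + 5·-2.

-15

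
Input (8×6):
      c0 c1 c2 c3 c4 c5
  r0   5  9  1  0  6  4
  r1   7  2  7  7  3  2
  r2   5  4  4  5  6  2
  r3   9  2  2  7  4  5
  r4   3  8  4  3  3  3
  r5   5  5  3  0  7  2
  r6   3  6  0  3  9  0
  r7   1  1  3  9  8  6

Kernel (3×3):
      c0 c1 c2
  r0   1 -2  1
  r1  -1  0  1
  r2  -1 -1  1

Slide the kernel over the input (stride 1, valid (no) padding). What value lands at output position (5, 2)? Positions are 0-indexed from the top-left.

The receptive field on the input at this output position is [3 0 7 / 0 3 9 / 3 9 8]. Elementwise product with the kernel and sum: 3·1 + 0·-2 + 7·1 + 0·-1 + 9·1 + 3·-1 + 9·-1 + 8·1.

15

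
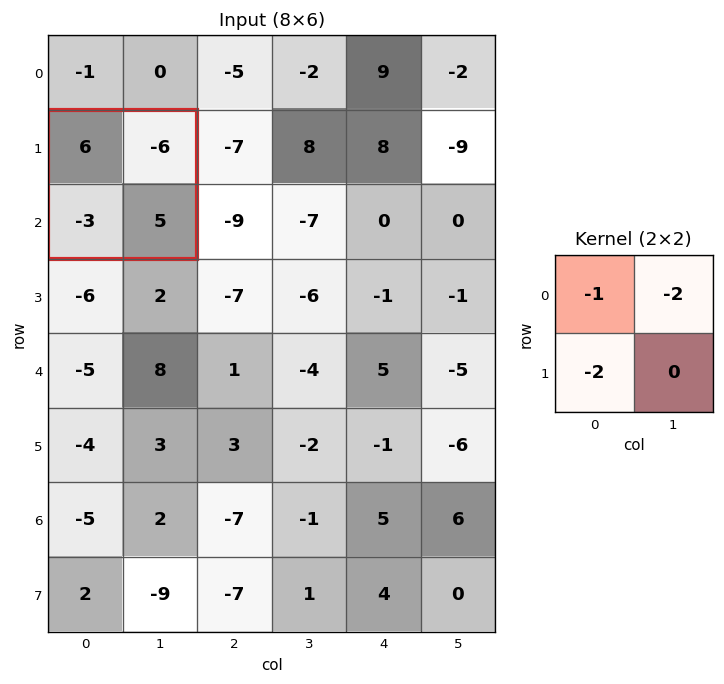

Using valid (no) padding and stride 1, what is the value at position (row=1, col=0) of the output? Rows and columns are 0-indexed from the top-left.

The receptive field on the input at this output position is [6 -6 / -3 5]. Elementwise product with the kernel and sum: 6·-1 + -6·-2 + -3·-2.

12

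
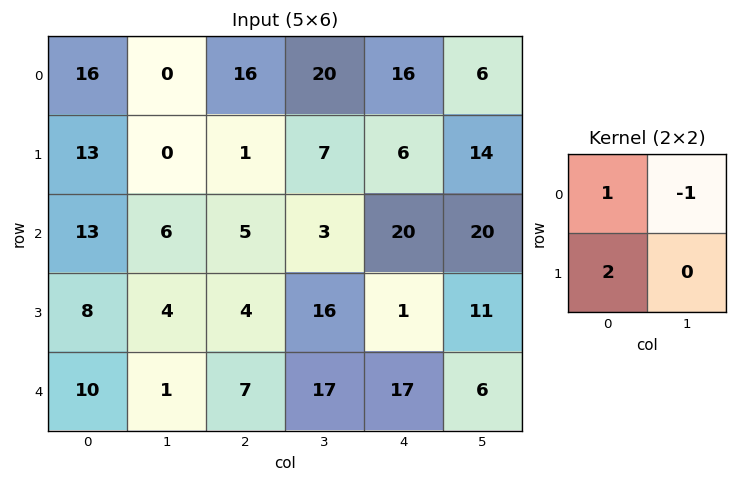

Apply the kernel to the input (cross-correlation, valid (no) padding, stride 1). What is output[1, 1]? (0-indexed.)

11

The receptive field on the input at this output position is [0 1 / 6 5]. Elementwise product with the kernel and sum: 0·1 + 1·-1 + 6·2.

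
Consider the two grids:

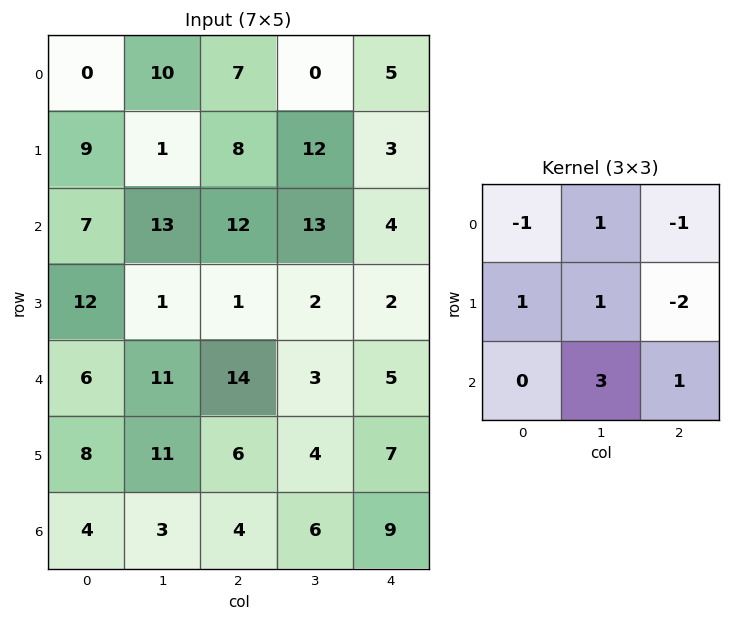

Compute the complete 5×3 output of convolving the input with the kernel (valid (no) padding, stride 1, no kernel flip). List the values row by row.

Output[0,0]: The receptive field on the input at this output position is [0 10 7 / 9 1 8 / 7 13 12]. Elementwise product with the kernel and sum: 0·-1 + 10·1 + 7·-1 + 9·1 + 1·1 + 8·-2 + 13·3 + 12·1.
Output[0,1]: The receptive field on the input at this output position is [10 7 0 / 1 8 12 / 13 12 13]. Elementwise product with the kernel and sum: 10·-1 + 7·1 + 0·-1 + 1·1 + 8·1 + 12·-2 + 12·3 + 13·1.

48 31 45
-16 -1 26
52 29 10
16 39 25
11 27 7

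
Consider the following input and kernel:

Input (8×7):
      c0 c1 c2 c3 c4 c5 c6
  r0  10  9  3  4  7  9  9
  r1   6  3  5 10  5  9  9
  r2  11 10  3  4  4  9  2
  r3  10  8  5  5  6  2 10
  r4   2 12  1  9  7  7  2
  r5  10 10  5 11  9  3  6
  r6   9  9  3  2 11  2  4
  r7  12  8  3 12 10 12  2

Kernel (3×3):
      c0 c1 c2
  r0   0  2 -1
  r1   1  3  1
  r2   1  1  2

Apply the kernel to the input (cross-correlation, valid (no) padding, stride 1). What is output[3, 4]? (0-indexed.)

48

The receptive field on the input at this output position is [6 2 10 / 7 7 2 / 9 3 6]. Elementwise product with the kernel and sum: 2·2 + 10·-1 + 7·1 + 7·3 + 2·1 + 9·1 + 3·1 + 6·2.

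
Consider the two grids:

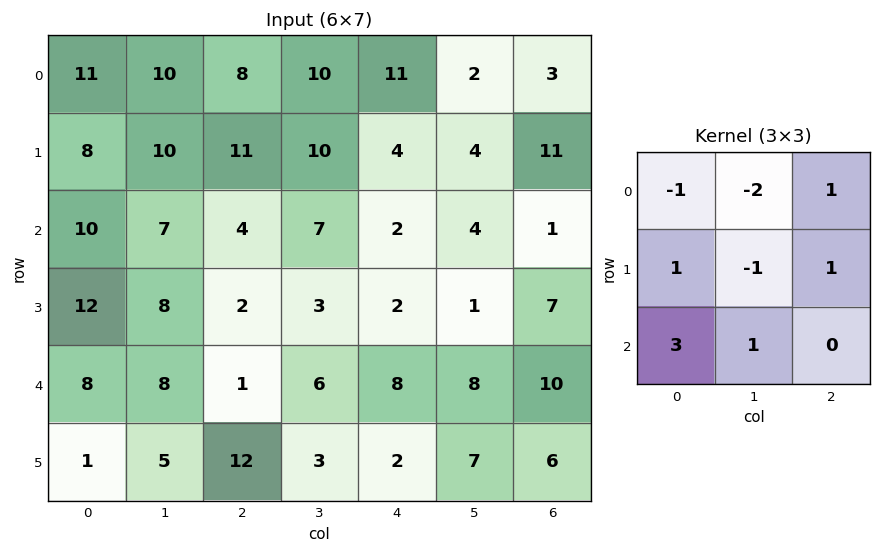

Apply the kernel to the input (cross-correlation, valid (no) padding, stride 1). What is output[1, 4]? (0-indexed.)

5

The receptive field on the input at this output position is [4 4 11 / 2 4 1 / 2 1 7]. Elementwise product with the kernel and sum: 4·-1 + 4·-2 + 11·1 + 2·1 + 4·-1 + 1·1 + 2·3 + 1·1.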